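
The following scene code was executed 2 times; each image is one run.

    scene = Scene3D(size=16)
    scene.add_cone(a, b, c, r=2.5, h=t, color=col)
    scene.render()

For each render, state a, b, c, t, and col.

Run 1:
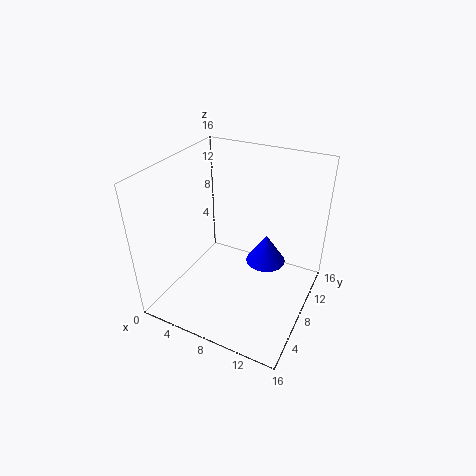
a = 9.5, b = 13, c = 2, t = 3.75, col = 'blue'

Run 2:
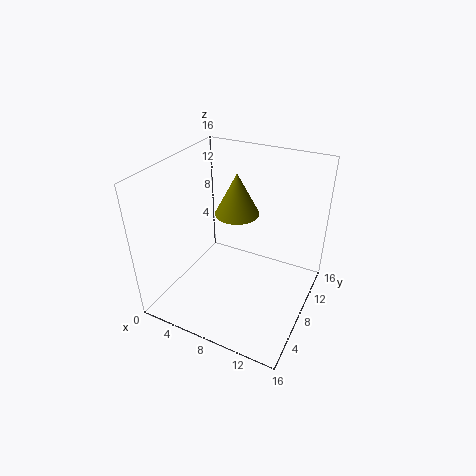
a = 7, b = 9.75, c = 10, t = 4.75, col = 'olive'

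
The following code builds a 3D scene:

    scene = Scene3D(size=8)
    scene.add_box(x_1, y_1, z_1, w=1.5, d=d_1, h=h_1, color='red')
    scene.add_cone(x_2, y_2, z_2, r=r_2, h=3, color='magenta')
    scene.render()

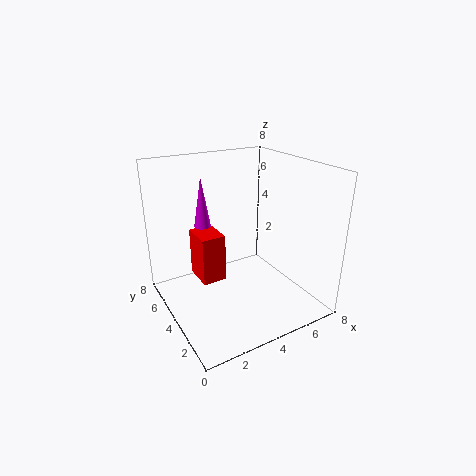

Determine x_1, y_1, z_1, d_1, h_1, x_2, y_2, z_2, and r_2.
x_1 = 2.5; y_1 = 5.5; z_1 = 0.5; d_1 = 2; h_1 = 3; x_2 = 3; y_2 = 6.5; z_2 = 4; r_2 = 0.5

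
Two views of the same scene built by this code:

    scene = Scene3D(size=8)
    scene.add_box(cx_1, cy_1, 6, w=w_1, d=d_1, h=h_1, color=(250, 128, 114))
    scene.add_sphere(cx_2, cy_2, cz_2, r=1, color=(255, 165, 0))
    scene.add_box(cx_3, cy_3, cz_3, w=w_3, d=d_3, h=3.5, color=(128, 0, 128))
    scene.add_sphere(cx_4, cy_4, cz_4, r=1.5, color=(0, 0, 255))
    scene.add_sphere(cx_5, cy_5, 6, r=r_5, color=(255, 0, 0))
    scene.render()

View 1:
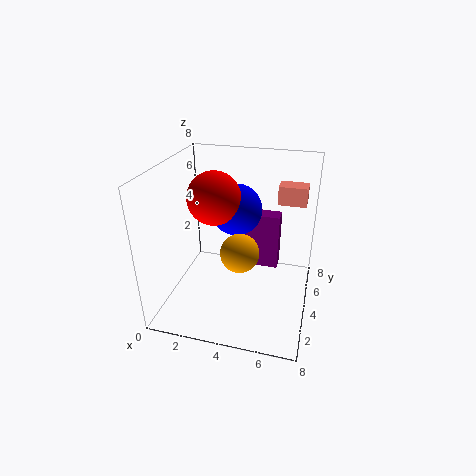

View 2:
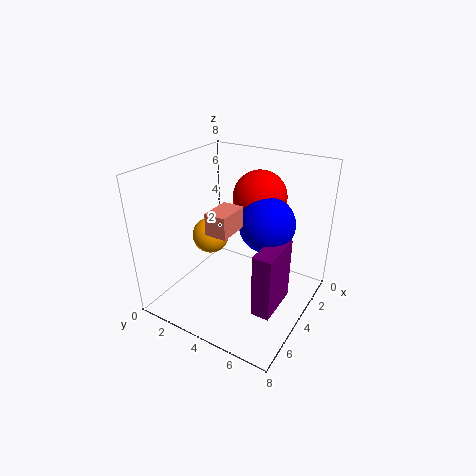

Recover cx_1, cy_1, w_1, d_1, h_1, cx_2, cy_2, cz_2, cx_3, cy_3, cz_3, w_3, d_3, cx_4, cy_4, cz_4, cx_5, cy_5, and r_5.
cx_1 = 6
cy_1 = 4.5
w_1 = 1.5
d_1 = 1
h_1 = 1
cx_2 = 4.5
cy_2 = 2.5
cz_2 = 4
cx_3 = 3.5
cy_3 = 6
cz_3 = 1
w_3 = 2.5
d_3 = 1
cx_4 = 3.5
cy_4 = 5.5
cz_4 = 5
cx_5 = 2.5
cy_5 = 4.5
r_5 = 1.5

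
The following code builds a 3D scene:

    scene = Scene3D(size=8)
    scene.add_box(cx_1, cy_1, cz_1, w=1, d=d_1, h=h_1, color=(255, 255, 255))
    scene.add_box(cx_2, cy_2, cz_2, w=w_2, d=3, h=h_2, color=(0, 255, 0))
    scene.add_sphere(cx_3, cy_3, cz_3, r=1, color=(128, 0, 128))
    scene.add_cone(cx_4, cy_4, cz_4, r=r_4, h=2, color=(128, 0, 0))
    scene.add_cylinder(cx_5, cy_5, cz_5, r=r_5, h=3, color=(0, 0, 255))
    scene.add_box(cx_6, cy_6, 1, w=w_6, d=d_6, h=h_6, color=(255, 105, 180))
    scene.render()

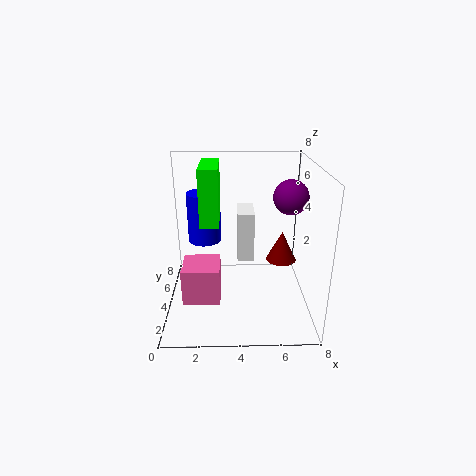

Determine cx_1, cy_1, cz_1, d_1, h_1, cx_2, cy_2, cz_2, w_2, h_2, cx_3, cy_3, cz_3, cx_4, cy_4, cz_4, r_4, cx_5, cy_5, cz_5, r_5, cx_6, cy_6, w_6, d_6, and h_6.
cx_1 = 4, cy_1 = 5, cz_1 = 2, d_1 = 2, h_1 = 3, cx_2 = 2, cy_2 = 3, cz_2 = 5, w_2 = 1, h_2 = 3, cx_3 = 7, cy_3 = 5, cz_3 = 6, cx_4 = 7, cy_4 = 7, cz_4 = 1, r_4 = 1, cx_5 = 2, cy_5 = 6, cz_5 = 3, r_5 = 1, cx_6 = 1, cy_6 = 2, w_6 = 2, d_6 = 2, h_6 = 2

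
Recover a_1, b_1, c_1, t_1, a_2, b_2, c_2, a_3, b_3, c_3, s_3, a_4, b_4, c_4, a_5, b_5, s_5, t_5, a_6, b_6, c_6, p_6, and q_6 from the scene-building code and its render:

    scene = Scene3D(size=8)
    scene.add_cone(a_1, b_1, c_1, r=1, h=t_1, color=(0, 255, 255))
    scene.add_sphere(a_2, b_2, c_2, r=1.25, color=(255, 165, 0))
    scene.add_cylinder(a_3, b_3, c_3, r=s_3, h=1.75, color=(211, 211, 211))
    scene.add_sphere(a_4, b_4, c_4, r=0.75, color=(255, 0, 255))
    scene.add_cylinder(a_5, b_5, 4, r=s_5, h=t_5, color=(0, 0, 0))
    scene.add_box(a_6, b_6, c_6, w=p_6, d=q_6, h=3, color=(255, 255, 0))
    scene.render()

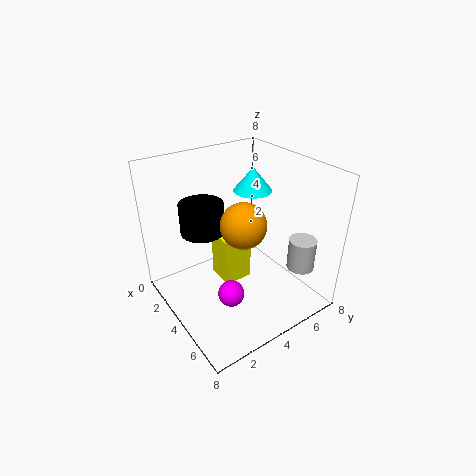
a_1 = 4.25, b_1 = 4.75, c_1 = 6.75, t_1 = 1.25, a_2 = 4.5, b_2 = 4, c_2 = 5, a_3 = 6.5, b_3 = 6.5, c_3 = 2.5, s_3 = 0.75, a_4 = 4.75, b_4 = 3, c_4 = 1, a_5 = 2.25, b_5 = 2.75, s_5 = 1.25, t_5 = 1.75, a_6 = 1.5, b_6 = 3.75, c_6 = 0.25, p_6 = 1.75, q_6 = 1.75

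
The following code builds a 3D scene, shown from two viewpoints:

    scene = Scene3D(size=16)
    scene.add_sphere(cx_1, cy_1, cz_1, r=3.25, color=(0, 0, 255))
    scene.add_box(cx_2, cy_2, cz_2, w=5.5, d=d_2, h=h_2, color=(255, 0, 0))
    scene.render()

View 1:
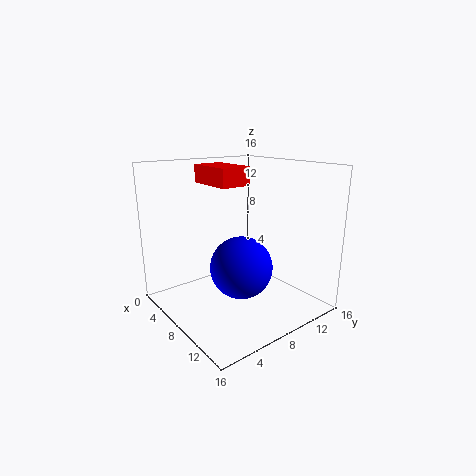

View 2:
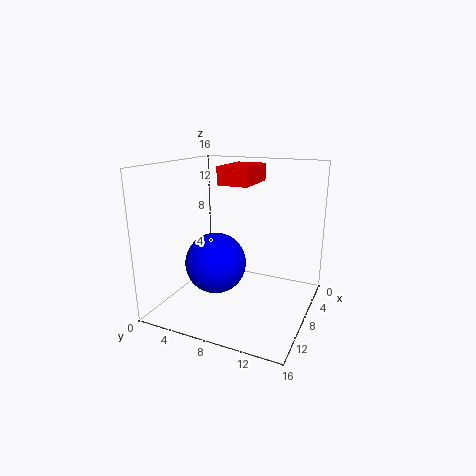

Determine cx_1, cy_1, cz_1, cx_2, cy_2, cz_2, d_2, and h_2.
cx_1 = 10.5, cy_1 = 6.5, cz_1 = 5.75, cx_2 = 3, cy_2 = 5.75, cz_2 = 13.75, d_2 = 3.5, h_2 = 2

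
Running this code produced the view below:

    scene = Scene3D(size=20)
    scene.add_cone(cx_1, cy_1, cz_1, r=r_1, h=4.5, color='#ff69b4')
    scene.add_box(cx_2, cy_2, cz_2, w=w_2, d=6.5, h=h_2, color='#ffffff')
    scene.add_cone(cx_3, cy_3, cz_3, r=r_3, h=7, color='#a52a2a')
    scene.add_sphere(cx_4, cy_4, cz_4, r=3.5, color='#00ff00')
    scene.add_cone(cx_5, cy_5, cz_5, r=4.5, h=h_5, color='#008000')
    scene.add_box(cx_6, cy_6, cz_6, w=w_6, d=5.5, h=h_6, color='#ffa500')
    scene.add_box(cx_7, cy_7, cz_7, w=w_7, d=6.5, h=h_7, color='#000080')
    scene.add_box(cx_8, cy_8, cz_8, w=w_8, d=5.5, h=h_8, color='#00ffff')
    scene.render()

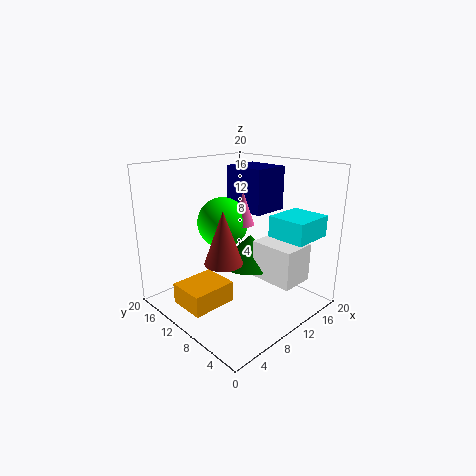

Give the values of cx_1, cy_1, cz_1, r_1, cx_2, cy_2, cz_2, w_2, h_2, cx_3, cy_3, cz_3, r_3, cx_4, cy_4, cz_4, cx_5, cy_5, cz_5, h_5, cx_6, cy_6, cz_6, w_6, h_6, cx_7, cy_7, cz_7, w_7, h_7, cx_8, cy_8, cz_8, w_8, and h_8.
cx_1 = 10.5, cy_1 = 9.5, cz_1 = 12, r_1 = 1.5, cx_2 = 12.5, cy_2 = 3, cz_2 = 3.5, w_2 = 5, h_2 = 5.5, cx_3 = 6, cy_3 = 8.5, cz_3 = 8, r_3 = 2.5, cx_4 = 9, cy_4 = 12, cz_4 = 12, cx_5 = 14, cy_5 = 11.5, cz_5 = 4.5, h_5 = 4.5, cx_6 = 2.5, cy_6 = 10, cz_6 = 0.5, w_6 = 6.5, h_6 = 3, cx_7 = 13.5, cy_7 = 9.5, cz_7 = 12.5, w_7 = 5.5, h_7 = 6.5, cx_8 = 13.5, cy_8 = 2, cz_8 = 10, w_8 = 6, h_8 = 3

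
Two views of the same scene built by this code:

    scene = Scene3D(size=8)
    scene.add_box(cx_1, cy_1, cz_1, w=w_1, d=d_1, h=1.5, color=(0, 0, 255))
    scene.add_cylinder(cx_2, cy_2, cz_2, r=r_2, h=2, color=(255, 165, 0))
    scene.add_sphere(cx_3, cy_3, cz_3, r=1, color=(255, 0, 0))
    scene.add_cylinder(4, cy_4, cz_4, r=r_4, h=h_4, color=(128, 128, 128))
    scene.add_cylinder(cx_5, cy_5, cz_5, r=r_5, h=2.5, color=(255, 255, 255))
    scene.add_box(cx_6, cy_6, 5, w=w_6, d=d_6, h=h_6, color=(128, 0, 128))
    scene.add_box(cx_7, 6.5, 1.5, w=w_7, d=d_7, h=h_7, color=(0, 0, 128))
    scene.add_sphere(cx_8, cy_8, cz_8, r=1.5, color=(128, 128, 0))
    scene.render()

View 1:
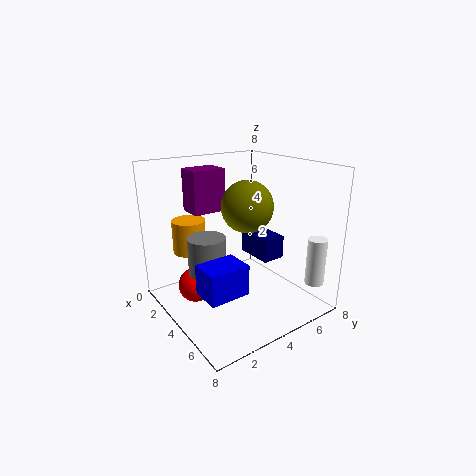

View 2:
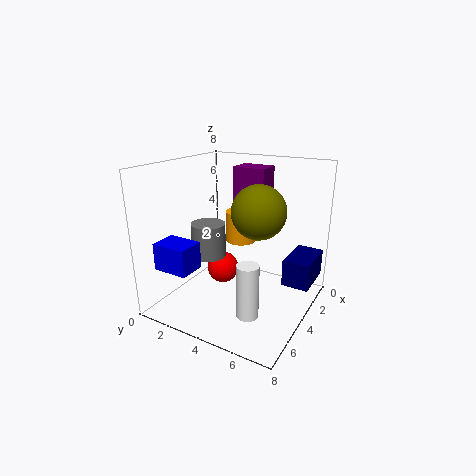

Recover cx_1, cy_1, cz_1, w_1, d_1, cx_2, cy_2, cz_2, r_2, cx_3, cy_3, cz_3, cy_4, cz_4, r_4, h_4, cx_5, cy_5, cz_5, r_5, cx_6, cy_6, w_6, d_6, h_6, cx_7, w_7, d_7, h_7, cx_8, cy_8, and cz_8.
cx_1 = 5.5, cy_1 = 0.5, cz_1 = 2.5, w_1 = 1.5, d_1 = 2, cx_2 = 1, cy_2 = 2.5, cz_2 = 2.5, r_2 = 1, cx_3 = 2.5, cy_3 = 2, cz_3 = 1, cy_4 = 2, cz_4 = 2.5, r_4 = 1, h_4 = 2, cx_5 = 7.5, cy_5 = 6.5, cz_5 = 2, r_5 = 0.5, cx_6 = 0.5, cy_6 = 2.5, w_6 = 1.5, d_6 = 2, h_6 = 2.5, cx_7 = 1, w_7 = 2.5, d_7 = 1.5, h_7 = 1.5, cx_8 = 3.5, cy_8 = 5, cz_8 = 5.5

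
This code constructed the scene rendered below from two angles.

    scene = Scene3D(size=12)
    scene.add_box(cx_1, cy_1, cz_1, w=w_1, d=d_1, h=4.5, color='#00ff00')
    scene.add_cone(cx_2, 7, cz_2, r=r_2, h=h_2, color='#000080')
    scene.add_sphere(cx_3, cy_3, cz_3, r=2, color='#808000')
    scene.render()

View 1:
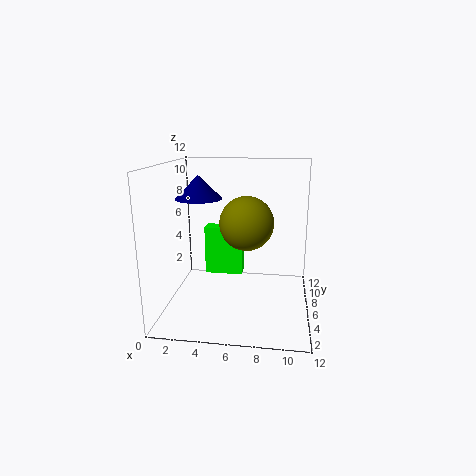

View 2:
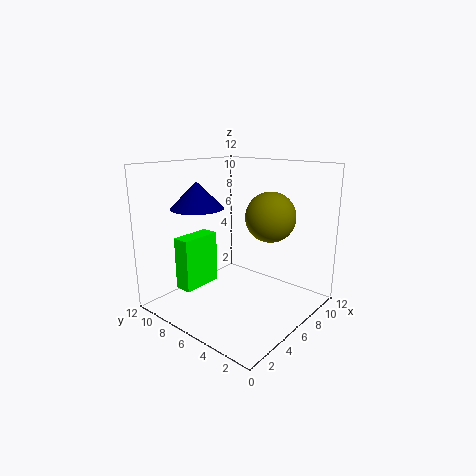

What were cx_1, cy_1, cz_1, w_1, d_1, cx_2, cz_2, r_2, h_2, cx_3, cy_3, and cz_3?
cx_1 = 2.5, cy_1 = 8.5, cz_1 = 1.5, w_1 = 3.5, d_1 = 1.5, cx_2 = 2.5, cz_2 = 9, r_2 = 2, h_2 = 2, cx_3 = 7, cy_3 = 3.5, cz_3 = 8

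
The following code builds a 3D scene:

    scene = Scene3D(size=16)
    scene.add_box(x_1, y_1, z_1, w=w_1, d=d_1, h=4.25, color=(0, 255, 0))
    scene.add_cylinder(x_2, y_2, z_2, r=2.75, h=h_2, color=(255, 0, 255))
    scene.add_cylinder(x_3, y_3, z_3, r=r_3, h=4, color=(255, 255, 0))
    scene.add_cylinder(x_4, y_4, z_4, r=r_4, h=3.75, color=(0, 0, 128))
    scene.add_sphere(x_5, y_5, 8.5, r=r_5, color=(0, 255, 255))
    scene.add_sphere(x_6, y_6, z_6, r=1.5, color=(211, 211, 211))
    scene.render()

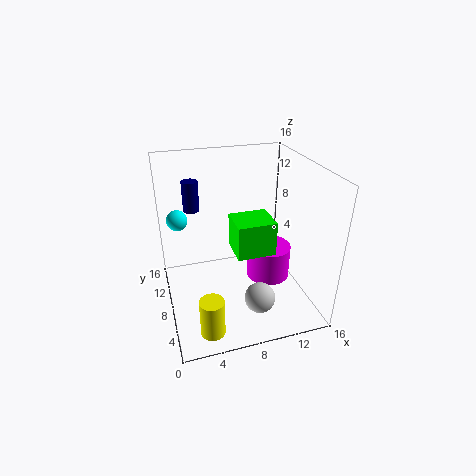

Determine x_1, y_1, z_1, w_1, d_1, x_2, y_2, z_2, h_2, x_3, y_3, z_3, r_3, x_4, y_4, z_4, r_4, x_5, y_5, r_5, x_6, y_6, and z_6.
x_1 = 8.25
y_1 = 8.5
z_1 = 4.5
w_1 = 4.75
d_1 = 4.25
x_2 = 13
y_2 = 10.75
z_2 = 0.25
h_2 = 4.25
x_3 = 3.5
y_3 = 2
z_3 = 1
r_3 = 1.25
x_4 = 4
y_4 = 14.5
z_4 = 9
r_4 = 1
x_5 = 2
y_5 = 13.25
r_5 = 1.25
x_6 = 8.25
y_6 = 1.5
z_6 = 4.75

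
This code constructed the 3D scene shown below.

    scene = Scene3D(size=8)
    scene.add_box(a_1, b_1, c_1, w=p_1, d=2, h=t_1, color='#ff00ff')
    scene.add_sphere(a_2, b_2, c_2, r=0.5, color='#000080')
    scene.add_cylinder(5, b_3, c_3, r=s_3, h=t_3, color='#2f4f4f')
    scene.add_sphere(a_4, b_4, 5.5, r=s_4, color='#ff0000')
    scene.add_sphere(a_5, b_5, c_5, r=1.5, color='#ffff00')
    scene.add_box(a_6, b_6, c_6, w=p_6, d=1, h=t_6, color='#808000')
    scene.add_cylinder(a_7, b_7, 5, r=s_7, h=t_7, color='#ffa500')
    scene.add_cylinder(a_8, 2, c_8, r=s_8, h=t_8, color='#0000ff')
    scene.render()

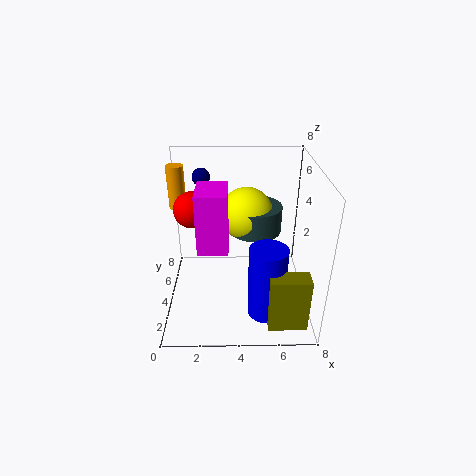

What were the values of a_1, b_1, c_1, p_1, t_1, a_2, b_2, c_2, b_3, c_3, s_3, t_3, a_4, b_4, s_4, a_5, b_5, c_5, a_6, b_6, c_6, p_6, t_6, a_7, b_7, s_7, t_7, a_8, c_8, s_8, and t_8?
a_1 = 2; b_1 = 1.5; c_1 = 4.5; p_1 = 1.5; t_1 = 3; a_2 = 2; b_2 = 5.5; c_2 = 7; b_3 = 5; c_3 = 4; s_3 = 1.5; t_3 = 1.5; a_4 = 1.5; b_4 = 4.5; s_4 = 1; a_5 = 4.5; b_5 = 5; c_5 = 5; a_6 = 5.5; b_6 = 0.5; c_6 = 0.5; p_6 = 2; t_6 = 3; a_7 = 0.5; b_7 = 6; s_7 = 0.5; t_7 = 2.5; a_8 = 5.5; c_8 = 0.5; s_8 = 1; t_8 = 4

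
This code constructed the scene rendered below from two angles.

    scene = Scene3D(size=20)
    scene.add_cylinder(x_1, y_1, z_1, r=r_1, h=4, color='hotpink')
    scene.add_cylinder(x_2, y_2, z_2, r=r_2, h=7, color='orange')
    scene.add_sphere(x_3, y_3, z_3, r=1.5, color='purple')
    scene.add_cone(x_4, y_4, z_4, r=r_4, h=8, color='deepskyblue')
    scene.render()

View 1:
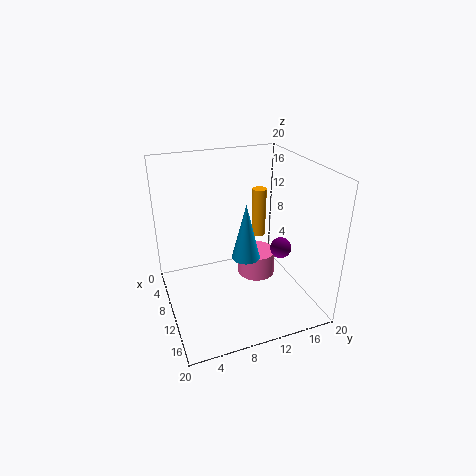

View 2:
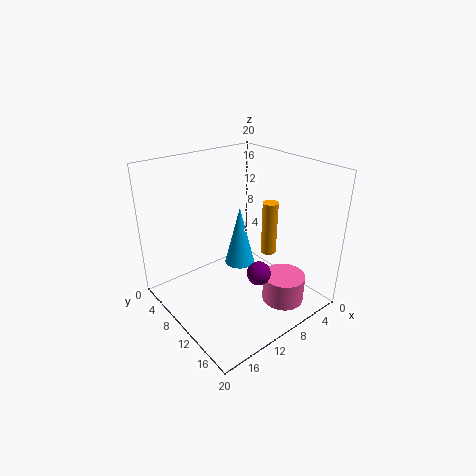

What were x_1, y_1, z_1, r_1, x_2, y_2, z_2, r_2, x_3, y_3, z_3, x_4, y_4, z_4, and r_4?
x_1 = 5.5, y_1 = 15, z_1 = 0.5, r_1 = 3, x_2 = 8, y_2 = 14, z_2 = 9, r_2 = 1, x_3 = 11.5, y_3 = 16, z_3 = 8, x_4 = 10.5, y_4 = 11, z_4 = 7, r_4 = 2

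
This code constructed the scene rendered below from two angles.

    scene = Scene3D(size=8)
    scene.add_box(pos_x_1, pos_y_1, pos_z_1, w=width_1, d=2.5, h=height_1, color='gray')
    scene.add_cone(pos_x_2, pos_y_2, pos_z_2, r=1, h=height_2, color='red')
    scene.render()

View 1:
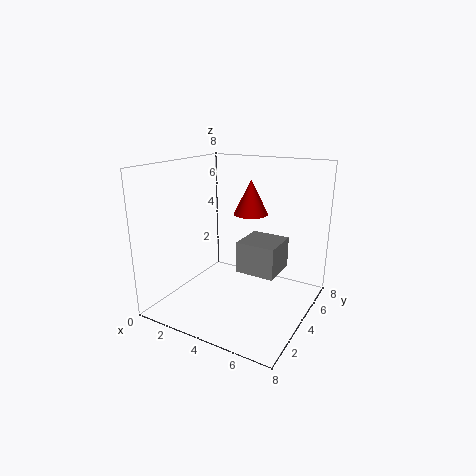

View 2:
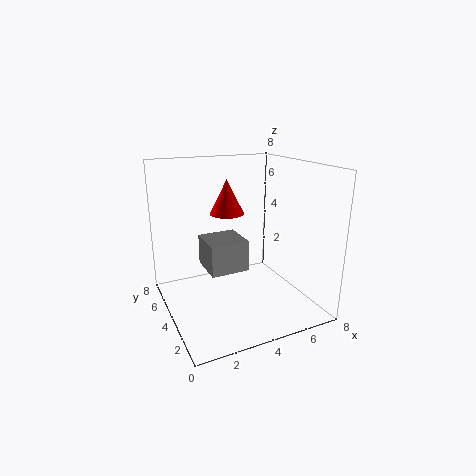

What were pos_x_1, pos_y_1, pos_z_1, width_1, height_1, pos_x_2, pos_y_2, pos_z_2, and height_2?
pos_x_1 = 3; pos_y_1 = 5.5; pos_z_1 = 1; width_1 = 2.5; height_1 = 2; pos_x_2 = 4; pos_y_2 = 5.5; pos_z_2 = 5; height_2 = 2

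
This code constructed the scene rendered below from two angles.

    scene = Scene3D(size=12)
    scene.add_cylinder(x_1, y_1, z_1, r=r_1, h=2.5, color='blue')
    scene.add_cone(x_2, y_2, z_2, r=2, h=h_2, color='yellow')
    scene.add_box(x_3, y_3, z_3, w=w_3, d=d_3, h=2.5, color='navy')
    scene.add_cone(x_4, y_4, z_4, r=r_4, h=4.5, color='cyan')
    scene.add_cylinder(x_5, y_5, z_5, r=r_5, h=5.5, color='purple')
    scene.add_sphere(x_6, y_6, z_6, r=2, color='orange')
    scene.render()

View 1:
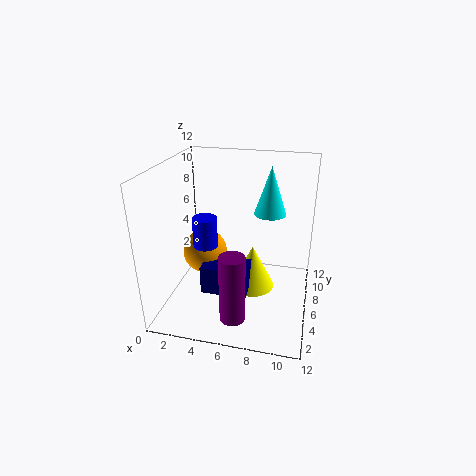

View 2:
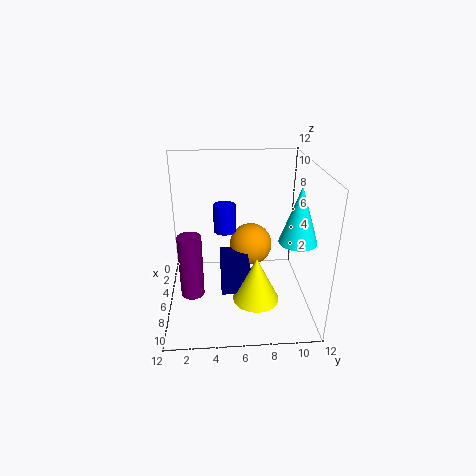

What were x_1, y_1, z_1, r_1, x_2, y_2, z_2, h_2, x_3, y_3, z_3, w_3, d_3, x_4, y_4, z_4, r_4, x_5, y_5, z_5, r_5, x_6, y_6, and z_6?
x_1 = 3.5; y_1 = 5; z_1 = 5.5; r_1 = 1; x_2 = 7; y_2 = 7.5; z_2 = 0.5; h_2 = 4; x_3 = 3; y_3 = 4.5; z_3 = 1; w_3 = 4; d_3 = 2.5; x_4 = 8; y_4 = 10.5; z_4 = 6.5; r_4 = 1.5; x_5 = 6.5; y_5 = 2; z_5 = 1; r_5 = 1; x_6 = 2.5; y_6 = 7.5; z_6 = 3.5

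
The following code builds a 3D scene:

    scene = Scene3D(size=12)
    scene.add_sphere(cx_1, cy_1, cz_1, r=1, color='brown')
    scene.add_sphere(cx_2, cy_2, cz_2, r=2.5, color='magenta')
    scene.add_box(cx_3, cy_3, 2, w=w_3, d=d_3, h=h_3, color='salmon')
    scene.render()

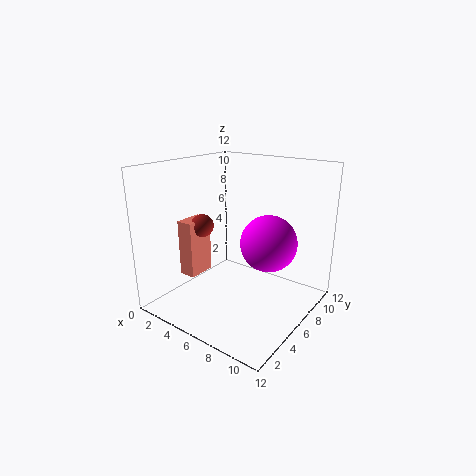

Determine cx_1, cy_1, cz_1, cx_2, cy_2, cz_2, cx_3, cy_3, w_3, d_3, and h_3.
cx_1 = 2.5
cy_1 = 5.5
cz_1 = 6.5
cx_2 = 7.5
cy_2 = 8.5
cz_2 = 5
cx_3 = 1
cy_3 = 4
w_3 = 1.5
d_3 = 2.5
h_3 = 5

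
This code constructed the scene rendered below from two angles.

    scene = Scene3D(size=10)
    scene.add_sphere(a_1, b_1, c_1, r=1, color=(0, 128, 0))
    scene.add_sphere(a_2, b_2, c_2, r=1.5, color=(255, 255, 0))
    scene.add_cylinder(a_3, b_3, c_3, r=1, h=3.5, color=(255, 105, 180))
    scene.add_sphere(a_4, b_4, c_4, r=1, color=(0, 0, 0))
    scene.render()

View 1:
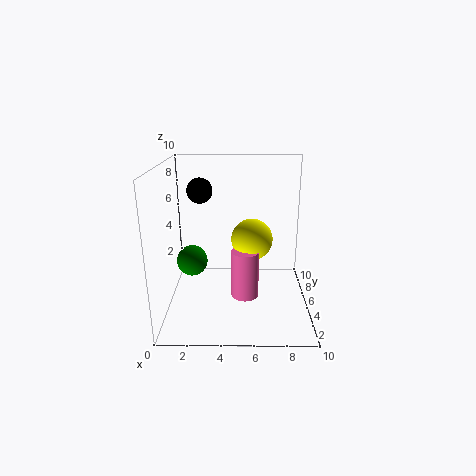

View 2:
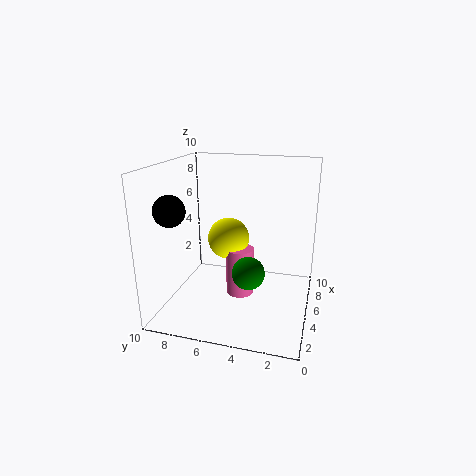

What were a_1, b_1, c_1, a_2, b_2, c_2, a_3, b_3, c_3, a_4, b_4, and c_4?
a_1 = 2; b_1 = 3.5; c_1 = 4; a_2 = 6; b_2 = 6; c_2 = 4.5; a_3 = 5.5; b_3 = 5; c_3 = 0.5; a_4 = 2; b_4 = 8.5; c_4 = 7.5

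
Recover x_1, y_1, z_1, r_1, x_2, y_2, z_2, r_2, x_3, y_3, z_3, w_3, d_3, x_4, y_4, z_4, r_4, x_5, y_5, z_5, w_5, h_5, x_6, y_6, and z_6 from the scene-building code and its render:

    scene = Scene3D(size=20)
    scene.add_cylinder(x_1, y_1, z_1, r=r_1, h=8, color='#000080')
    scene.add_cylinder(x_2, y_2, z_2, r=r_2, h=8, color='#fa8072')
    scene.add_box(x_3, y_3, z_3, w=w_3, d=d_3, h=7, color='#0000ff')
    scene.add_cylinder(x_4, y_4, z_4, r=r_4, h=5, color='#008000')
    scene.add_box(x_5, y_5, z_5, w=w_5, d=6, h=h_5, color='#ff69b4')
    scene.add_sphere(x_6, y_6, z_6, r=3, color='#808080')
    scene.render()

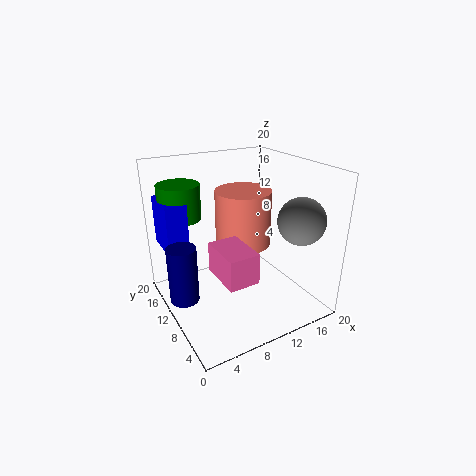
x_1 = 2; y_1 = 11; z_1 = 2; r_1 = 2; x_2 = 12; y_2 = 12; z_2 = 8; r_2 = 4; x_3 = 1; y_3 = 13; z_3 = 8; w_3 = 3; d_3 = 6; x_4 = 4; y_4 = 16; z_4 = 12; r_4 = 3; x_5 = 5; y_5 = 3; z_5 = 7; w_5 = 4; h_5 = 4; x_6 = 15; y_6 = 3; z_6 = 14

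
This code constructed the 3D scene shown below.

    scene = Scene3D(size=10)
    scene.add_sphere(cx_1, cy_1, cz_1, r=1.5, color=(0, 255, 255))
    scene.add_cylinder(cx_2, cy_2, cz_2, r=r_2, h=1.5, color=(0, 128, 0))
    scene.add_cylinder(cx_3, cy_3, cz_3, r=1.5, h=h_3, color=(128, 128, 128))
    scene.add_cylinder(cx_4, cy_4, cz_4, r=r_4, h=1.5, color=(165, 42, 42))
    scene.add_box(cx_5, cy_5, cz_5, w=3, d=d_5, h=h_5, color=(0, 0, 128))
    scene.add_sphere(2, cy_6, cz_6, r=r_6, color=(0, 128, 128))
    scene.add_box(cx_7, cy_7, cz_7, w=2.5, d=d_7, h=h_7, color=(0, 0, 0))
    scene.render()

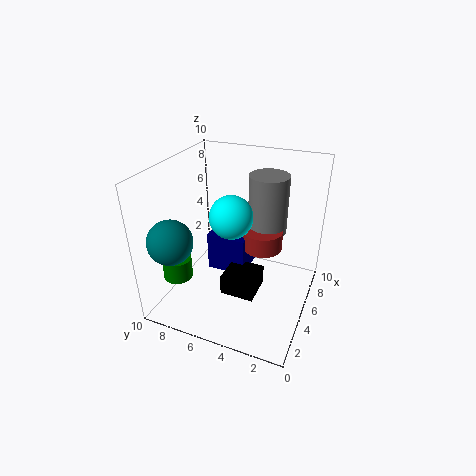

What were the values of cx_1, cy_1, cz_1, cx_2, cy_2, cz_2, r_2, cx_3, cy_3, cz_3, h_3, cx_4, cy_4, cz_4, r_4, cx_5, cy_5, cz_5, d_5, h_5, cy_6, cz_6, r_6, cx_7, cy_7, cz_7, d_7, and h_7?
cx_1 = 5, cy_1 = 5.5, cz_1 = 6.5, cx_2 = 2.5, cy_2 = 8.5, cz_2 = 2.5, r_2 = 1, cx_3 = 8.5, cy_3 = 4, cz_3 = 4, h_3 = 4.5, cx_4 = 7.5, cy_4 = 4, cz_4 = 3, r_4 = 1.5, cx_5 = 6, cy_5 = 5, cz_5 = 1, d_5 = 3, h_5 = 3, cy_6 = 8.5, cz_6 = 5.5, r_6 = 1.5, cx_7 = 4, cy_7 = 3.5, cz_7 = 0.5, d_7 = 2.5, h_7 = 1.5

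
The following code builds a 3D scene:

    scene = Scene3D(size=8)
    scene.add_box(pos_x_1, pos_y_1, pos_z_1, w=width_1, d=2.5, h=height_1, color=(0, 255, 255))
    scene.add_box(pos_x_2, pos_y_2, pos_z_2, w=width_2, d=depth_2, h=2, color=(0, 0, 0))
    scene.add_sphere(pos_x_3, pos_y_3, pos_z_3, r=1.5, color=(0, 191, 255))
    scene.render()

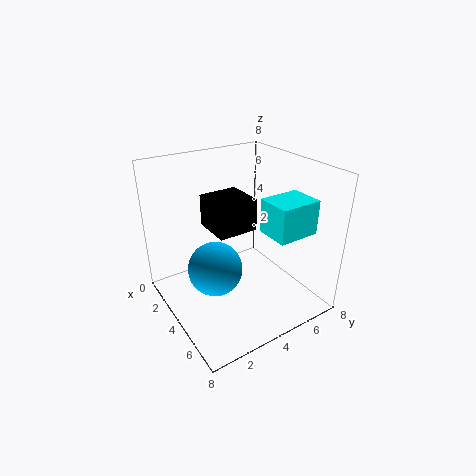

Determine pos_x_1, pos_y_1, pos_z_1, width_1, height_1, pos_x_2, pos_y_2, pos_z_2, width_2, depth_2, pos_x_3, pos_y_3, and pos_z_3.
pos_x_1 = 4; pos_y_1 = 5.5; pos_z_1 = 4; width_1 = 2; height_1 = 2; pos_x_2 = 0.5; pos_y_2 = 3.5; pos_z_2 = 3.5; width_2 = 2.5; depth_2 = 2.5; pos_x_3 = 4; pos_y_3 = 2.5; pos_z_3 = 2.5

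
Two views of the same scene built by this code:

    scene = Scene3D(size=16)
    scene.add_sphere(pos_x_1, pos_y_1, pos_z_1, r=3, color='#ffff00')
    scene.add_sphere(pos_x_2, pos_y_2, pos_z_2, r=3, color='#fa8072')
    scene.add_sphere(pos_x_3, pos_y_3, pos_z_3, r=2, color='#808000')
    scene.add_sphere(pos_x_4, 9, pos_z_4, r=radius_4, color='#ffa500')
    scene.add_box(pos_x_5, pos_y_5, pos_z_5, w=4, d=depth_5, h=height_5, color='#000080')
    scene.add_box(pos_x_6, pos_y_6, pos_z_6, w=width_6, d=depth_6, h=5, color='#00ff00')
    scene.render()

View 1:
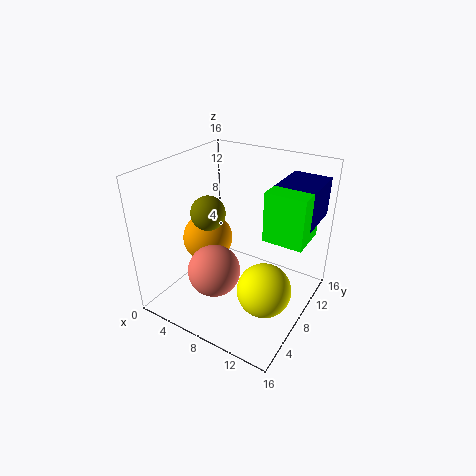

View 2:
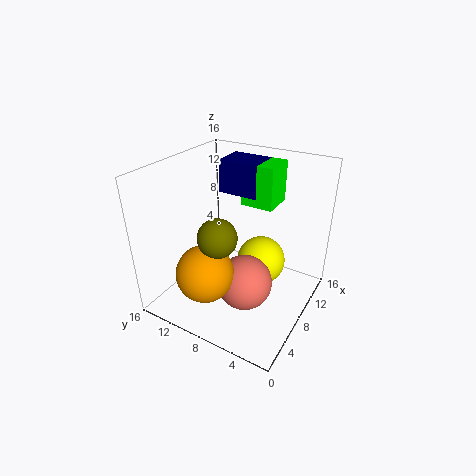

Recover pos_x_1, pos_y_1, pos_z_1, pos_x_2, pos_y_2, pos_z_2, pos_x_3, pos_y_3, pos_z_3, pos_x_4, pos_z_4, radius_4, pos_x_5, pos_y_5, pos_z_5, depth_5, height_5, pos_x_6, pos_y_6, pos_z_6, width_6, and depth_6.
pos_x_1 = 12, pos_y_1 = 7, pos_z_1 = 3, pos_x_2 = 6, pos_y_2 = 6, pos_z_2 = 4, pos_x_3 = 4, pos_y_3 = 8, pos_z_3 = 10, pos_x_4 = 3, pos_z_4 = 6, radius_4 = 3, pos_x_5 = 12, pos_y_5 = 8, pos_z_5 = 11, depth_5 = 5, height_5 = 4, pos_x_6 = 12, pos_y_6 = 6, pos_z_6 = 10, width_6 = 4, depth_6 = 4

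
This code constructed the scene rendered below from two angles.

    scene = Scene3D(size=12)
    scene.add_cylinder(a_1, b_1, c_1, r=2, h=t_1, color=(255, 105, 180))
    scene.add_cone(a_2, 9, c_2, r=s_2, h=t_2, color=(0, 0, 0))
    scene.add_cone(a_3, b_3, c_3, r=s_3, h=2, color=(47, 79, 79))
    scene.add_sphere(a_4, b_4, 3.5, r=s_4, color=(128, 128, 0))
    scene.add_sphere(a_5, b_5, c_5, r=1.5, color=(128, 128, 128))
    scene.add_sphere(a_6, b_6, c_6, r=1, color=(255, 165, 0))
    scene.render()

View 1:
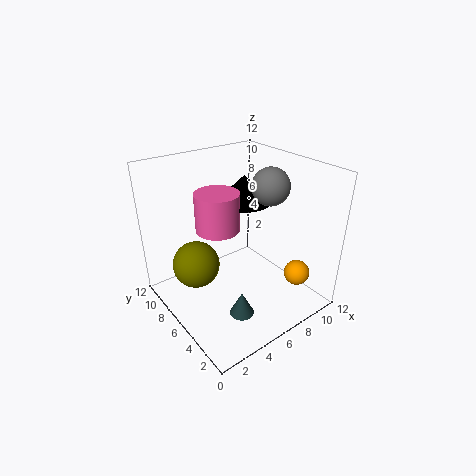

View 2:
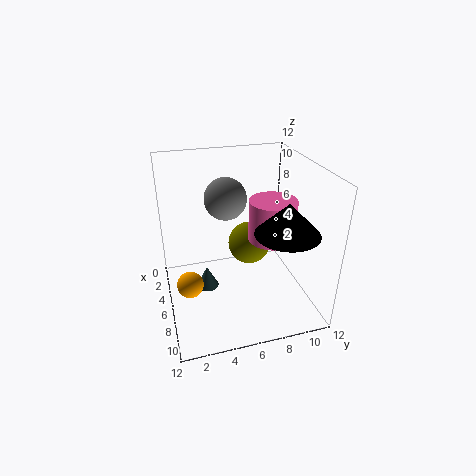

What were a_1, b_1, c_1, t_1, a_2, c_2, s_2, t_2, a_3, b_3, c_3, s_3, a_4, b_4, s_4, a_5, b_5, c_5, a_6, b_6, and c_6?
a_1 = 6
b_1 = 9
c_1 = 5.5
t_1 = 3.5
a_2 = 9
c_2 = 7.5
s_2 = 2.5
t_2 = 2.5
a_3 = 4.5
b_3 = 3.5
c_3 = 0.5
s_3 = 1
a_4 = 3
b_4 = 8
s_4 = 2
a_5 = 8
b_5 = 4.5
c_5 = 10.5
a_6 = 8.5
b_6 = 1.5
c_6 = 4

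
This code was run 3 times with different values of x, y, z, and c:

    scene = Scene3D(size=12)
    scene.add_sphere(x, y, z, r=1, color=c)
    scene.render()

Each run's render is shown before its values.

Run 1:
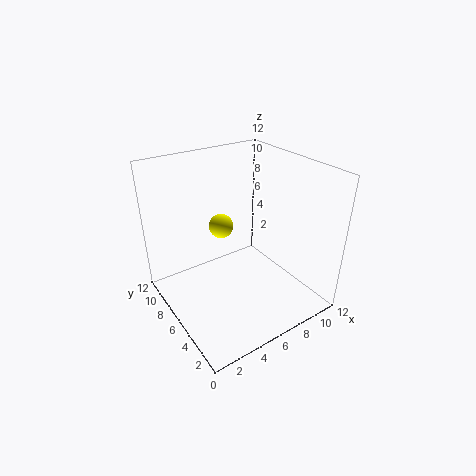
x = 5, y = 7, z = 7, c = 'yellow'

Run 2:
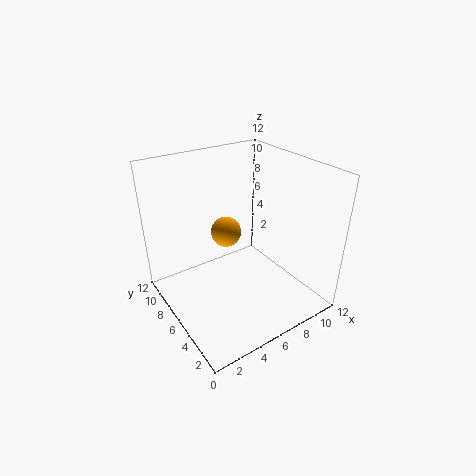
x = 3, y = 3, z = 9, c = 'orange'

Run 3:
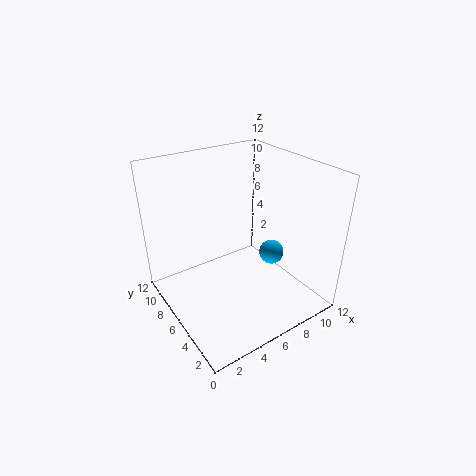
x = 8, y = 4, z = 5, c = 'deepskyblue'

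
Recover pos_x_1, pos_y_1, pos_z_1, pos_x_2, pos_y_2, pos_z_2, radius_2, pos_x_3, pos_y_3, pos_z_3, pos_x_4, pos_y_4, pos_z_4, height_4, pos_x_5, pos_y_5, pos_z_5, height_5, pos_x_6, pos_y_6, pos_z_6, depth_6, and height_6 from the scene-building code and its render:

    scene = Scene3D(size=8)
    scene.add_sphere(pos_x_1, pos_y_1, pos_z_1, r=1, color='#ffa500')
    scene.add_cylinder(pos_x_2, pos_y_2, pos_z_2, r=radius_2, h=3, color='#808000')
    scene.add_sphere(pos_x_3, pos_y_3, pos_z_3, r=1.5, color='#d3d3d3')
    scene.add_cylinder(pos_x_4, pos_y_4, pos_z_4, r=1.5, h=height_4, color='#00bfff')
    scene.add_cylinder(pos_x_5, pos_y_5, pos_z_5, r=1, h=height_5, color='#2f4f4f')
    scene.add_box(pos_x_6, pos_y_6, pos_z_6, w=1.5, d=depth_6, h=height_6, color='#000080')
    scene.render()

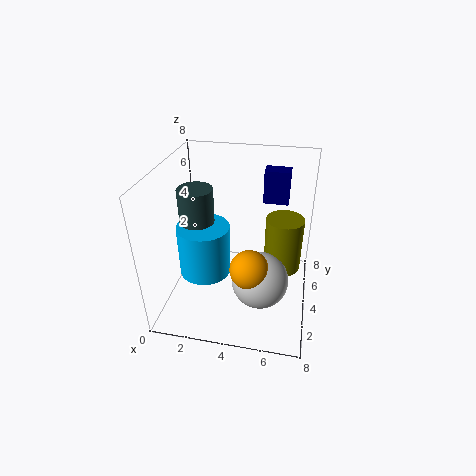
pos_x_1 = 5, pos_y_1 = 2, pos_z_1 = 3.5, pos_x_2 = 6.5, pos_y_2 = 4, pos_z_2 = 2.5, radius_2 = 1, pos_x_3 = 5.5, pos_y_3 = 2.5, pos_z_3 = 2.5, pos_x_4 = 2, pos_y_4 = 4, pos_z_4 = 1.5, height_4 = 3, pos_x_5 = 1.5, pos_y_5 = 4.5, pos_z_5 = 4, height_5 = 2.5, pos_x_6 = 5, pos_y_6 = 6.5, pos_z_6 = 5, depth_6 = 1, height_6 = 2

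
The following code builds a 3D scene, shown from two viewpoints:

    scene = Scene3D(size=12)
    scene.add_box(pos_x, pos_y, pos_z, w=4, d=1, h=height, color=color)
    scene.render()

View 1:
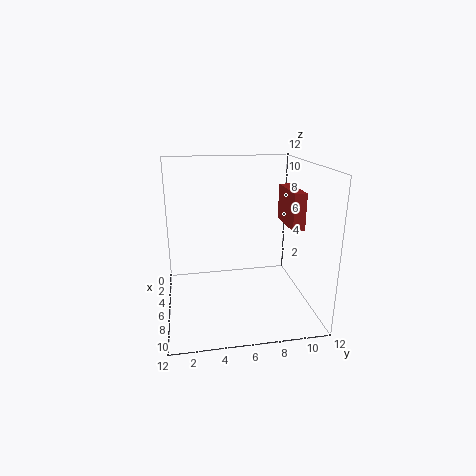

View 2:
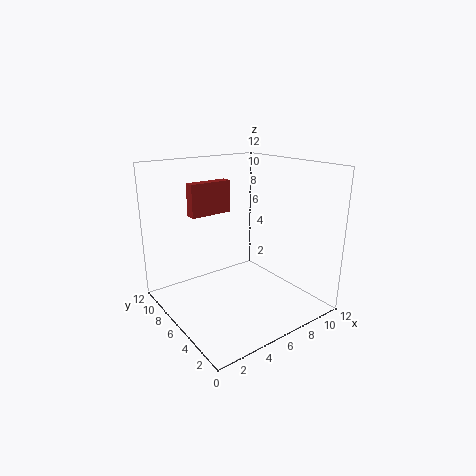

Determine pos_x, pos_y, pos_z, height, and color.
pos_x = 4
pos_y = 10
pos_z = 7
height = 3
color = 'brown'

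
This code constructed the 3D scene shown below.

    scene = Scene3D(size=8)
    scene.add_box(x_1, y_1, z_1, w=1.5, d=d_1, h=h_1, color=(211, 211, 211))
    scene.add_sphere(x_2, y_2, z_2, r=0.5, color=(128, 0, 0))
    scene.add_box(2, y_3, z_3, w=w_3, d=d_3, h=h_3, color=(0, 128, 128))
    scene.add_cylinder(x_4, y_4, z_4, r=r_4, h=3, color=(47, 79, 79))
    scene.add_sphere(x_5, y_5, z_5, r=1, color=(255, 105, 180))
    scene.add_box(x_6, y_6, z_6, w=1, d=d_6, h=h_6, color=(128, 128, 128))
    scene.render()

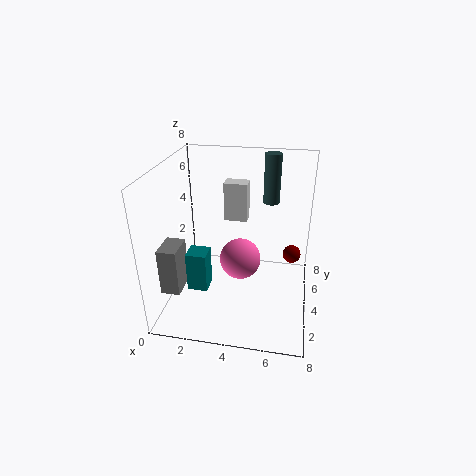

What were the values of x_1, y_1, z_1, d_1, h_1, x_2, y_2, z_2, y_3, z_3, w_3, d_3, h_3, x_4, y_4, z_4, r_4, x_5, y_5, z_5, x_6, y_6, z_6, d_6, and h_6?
x_1 = 2.5; y_1 = 7; z_1 = 3.5; d_1 = 1; h_1 = 2.5; x_2 = 7; y_2 = 4.5; z_2 = 3; y_3 = 1; z_3 = 2.5; w_3 = 1; d_3 = 1; h_3 = 2; x_4 = 5.5; y_4 = 7; z_4 = 5; r_4 = 0.5; x_5 = 4.5; y_5 = 2; z_5 = 4; x_6 = 0.5; y_6 = 1; z_6 = 2; d_6 = 1.5; h_6 = 2.5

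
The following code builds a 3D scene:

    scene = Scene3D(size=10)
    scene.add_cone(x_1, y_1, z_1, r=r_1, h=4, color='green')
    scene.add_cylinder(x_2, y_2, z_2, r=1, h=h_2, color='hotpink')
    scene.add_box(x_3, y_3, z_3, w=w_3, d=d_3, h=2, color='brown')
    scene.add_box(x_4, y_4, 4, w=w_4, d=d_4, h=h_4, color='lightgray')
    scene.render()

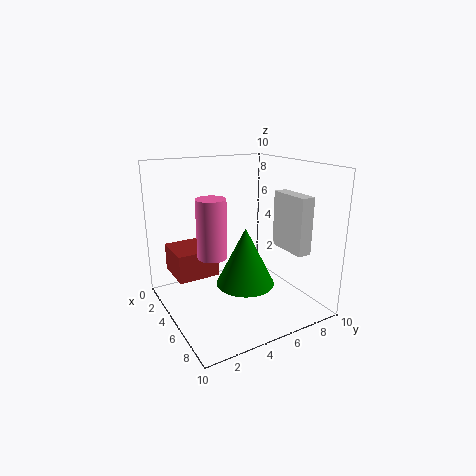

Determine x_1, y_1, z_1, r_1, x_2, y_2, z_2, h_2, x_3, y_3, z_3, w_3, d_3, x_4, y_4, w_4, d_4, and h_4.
x_1 = 6; y_1 = 5; z_1 = 2; r_1 = 2; x_2 = 5; y_2 = 3; z_2 = 4; h_2 = 4; x_3 = 1; y_3 = 1; z_3 = 2; w_3 = 3; d_3 = 3; x_4 = 5; y_4 = 8; w_4 = 3; d_4 = 1; h_4 = 4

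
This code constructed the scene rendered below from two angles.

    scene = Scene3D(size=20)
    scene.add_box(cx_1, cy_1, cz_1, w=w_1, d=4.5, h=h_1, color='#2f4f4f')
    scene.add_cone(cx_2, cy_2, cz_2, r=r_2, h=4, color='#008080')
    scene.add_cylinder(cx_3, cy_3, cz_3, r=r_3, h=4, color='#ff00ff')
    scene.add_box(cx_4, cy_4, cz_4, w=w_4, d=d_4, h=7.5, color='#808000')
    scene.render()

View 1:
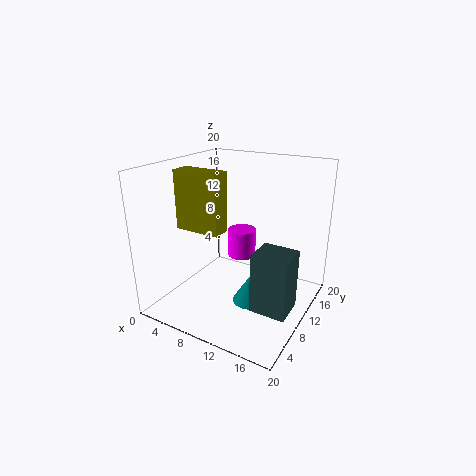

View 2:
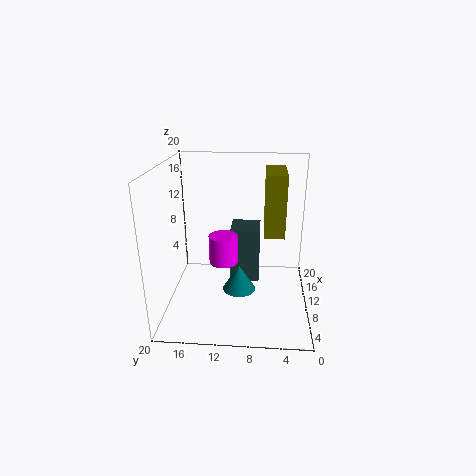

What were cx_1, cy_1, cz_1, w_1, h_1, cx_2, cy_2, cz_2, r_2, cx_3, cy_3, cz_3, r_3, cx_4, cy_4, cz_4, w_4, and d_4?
cx_1 = 13.5
cy_1 = 7
cz_1 = 1
w_1 = 5
h_1 = 8.5
cx_2 = 12
cy_2 = 10
cz_2 = 0.5
r_2 = 2.5
cx_3 = 9.5
cy_3 = 12
cz_3 = 6.5
r_3 = 2
cx_4 = 4.5
cy_4 = 4
cz_4 = 12.5
w_4 = 6
d_4 = 2.5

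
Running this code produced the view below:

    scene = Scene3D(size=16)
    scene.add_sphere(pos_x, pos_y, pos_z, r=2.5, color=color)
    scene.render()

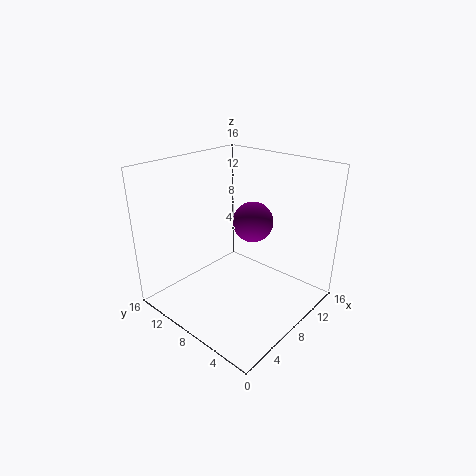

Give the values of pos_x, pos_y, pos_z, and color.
pos_x = 12.5; pos_y = 9.5; pos_z = 8; color = 'purple'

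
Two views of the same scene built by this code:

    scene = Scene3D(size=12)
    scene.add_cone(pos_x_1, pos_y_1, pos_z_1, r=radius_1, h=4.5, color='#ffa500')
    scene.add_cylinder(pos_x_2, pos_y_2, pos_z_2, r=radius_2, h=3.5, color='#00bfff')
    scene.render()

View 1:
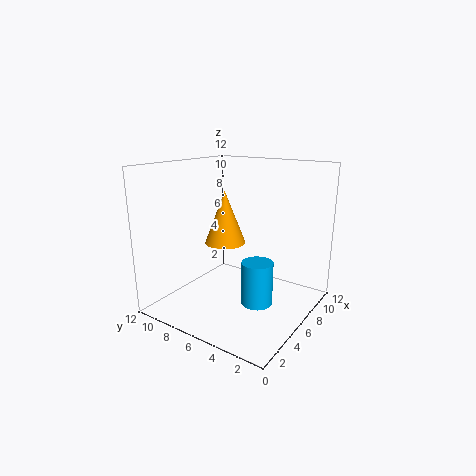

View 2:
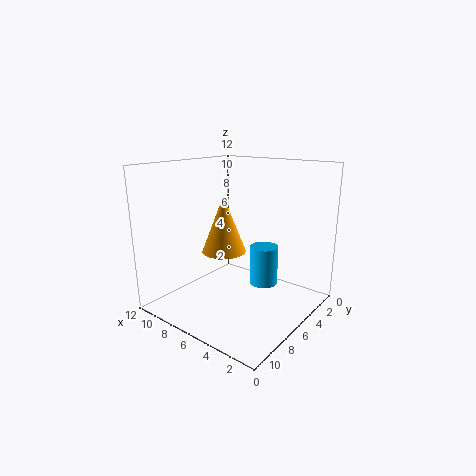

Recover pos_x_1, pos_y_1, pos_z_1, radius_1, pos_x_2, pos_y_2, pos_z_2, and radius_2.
pos_x_1 = 6.25
pos_y_1 = 7.5
pos_z_1 = 5.25
radius_1 = 1.75
pos_x_2 = 5
pos_y_2 = 3.5
pos_z_2 = 1.25
radius_2 = 1.25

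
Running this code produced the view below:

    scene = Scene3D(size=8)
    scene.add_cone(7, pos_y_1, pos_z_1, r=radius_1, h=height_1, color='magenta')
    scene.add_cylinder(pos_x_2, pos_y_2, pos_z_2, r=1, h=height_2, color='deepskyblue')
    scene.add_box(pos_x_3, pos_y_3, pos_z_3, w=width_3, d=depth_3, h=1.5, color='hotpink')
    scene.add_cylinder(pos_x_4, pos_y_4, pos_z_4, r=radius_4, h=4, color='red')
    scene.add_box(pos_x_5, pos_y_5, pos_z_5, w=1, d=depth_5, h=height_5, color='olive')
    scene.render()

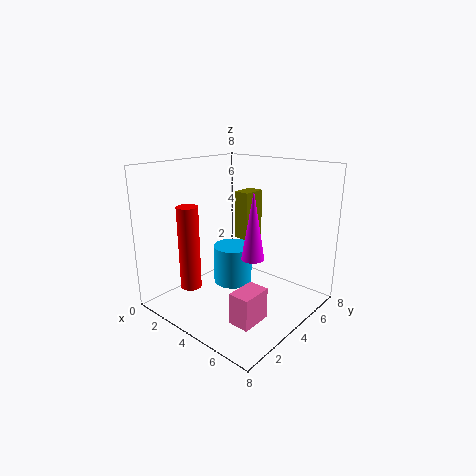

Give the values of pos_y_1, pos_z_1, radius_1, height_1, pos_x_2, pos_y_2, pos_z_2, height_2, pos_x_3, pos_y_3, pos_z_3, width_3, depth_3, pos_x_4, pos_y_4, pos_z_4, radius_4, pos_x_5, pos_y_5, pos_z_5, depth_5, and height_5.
pos_y_1 = 1.5, pos_z_1 = 4.5, radius_1 = 0.5, height_1 = 3, pos_x_2 = 4.5, pos_y_2 = 3, pos_z_2 = 2, height_2 = 2, pos_x_3 = 6.5, pos_y_3 = 0.5, pos_z_3 = 1.5, width_3 = 1, depth_3 = 1.5, pos_x_4 = 4, pos_y_4 = 0.5, pos_z_4 = 2.5, radius_4 = 0.5, pos_x_5 = 2, pos_y_5 = 6, pos_z_5 = 3, depth_5 = 1.5, height_5 = 3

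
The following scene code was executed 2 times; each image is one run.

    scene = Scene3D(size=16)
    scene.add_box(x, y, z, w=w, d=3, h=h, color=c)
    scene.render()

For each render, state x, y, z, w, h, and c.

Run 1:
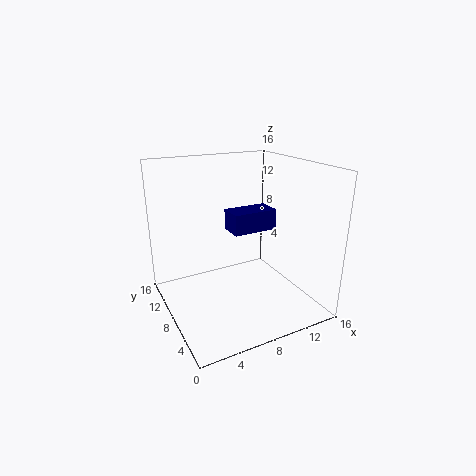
x = 8.5
y = 9.5
z = 7.5
w = 5.5
h = 2.5
c = 'navy'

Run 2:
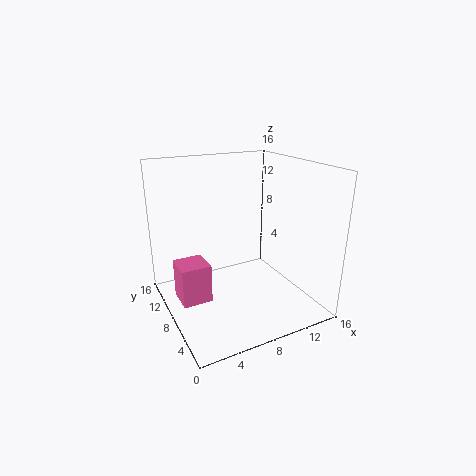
x = 0.5
y = 5
z = 3
w = 3
h = 4
c = 'hotpink'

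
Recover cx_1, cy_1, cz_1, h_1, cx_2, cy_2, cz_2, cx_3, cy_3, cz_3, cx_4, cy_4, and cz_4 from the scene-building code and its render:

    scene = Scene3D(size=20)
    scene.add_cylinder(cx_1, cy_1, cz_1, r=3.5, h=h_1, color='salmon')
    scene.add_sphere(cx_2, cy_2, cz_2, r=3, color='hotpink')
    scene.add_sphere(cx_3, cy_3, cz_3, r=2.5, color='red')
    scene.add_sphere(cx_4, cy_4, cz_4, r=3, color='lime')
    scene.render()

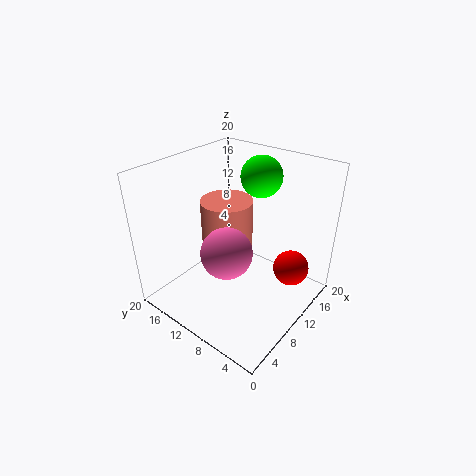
cx_1 = 9.5, cy_1 = 11.5, cz_1 = 7.5, h_1 = 8, cx_2 = 3.5, cy_2 = 6.5, cz_2 = 12.5, cx_3 = 14, cy_3 = 3.5, cz_3 = 5.5, cx_4 = 16, cy_4 = 10.5, cz_4 = 17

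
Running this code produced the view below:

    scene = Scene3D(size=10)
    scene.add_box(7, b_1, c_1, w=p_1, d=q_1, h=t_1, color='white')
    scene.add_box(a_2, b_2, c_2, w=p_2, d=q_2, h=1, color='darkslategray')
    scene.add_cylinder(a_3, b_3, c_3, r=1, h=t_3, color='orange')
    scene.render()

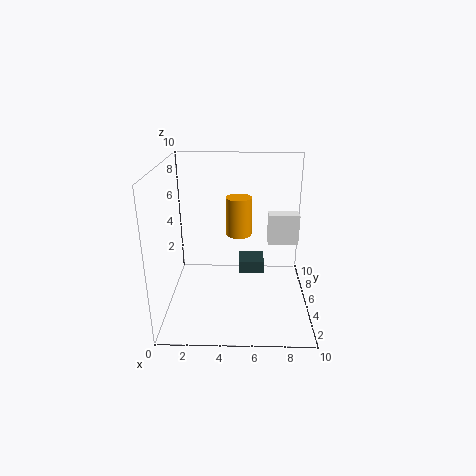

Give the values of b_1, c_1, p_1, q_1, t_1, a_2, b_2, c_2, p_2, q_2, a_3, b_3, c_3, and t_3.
b_1 = 4; c_1 = 5; p_1 = 2; q_1 = 1; t_1 = 2; a_2 = 5; b_2 = 7; c_2 = 1; p_2 = 2; q_2 = 2; a_3 = 5; b_3 = 8; c_3 = 4; t_3 = 3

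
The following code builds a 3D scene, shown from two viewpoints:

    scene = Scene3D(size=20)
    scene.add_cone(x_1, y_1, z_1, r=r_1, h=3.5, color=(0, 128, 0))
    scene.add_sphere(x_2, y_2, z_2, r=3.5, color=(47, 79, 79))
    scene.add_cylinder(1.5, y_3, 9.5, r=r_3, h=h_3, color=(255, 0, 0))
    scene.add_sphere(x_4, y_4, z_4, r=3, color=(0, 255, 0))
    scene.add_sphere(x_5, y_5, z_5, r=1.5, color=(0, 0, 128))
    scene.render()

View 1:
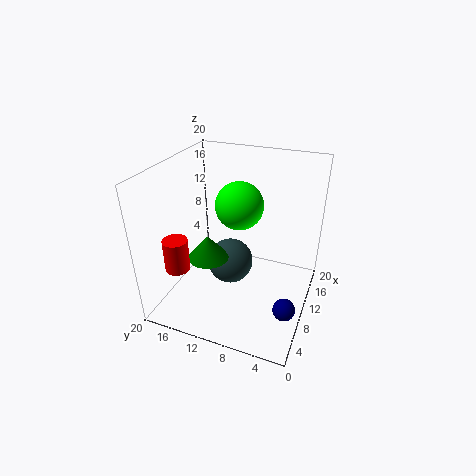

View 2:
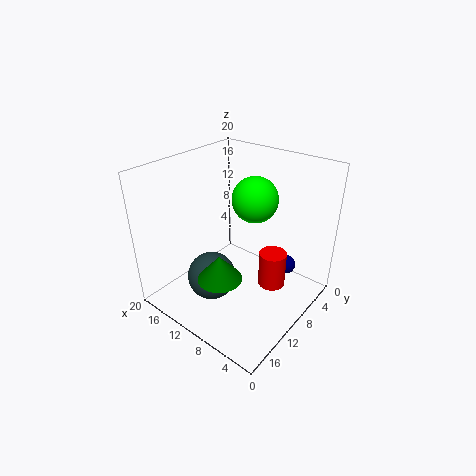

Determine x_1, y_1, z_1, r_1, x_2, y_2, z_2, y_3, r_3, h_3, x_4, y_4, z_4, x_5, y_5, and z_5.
x_1 = 9.5, y_1 = 14.5, z_1 = 6, r_1 = 3, x_2 = 13, y_2 = 12.5, z_2 = 3.5, y_3 = 14.5, r_3 = 1.5, h_3 = 4, x_4 = 8, y_4 = 9, z_4 = 16, x_5 = 6.5, y_5 = 2, z_5 = 2.5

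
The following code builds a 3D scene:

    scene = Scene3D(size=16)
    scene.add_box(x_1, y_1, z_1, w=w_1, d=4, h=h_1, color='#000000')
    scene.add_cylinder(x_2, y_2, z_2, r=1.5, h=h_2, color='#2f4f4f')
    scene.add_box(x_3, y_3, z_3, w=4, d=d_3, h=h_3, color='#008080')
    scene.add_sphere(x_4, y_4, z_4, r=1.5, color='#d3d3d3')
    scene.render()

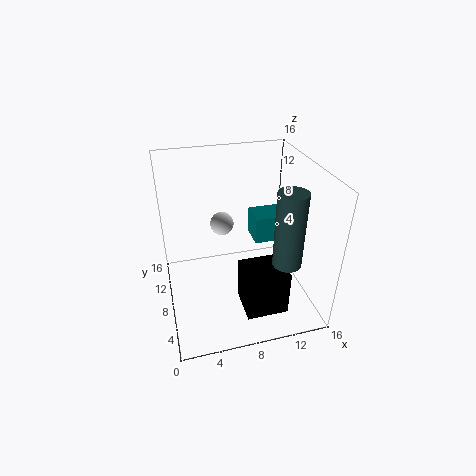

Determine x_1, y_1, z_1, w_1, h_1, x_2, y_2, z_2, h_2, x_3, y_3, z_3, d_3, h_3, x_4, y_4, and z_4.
x_1 = 7.5; y_1 = 2; z_1 = 1.5; w_1 = 4.5; h_1 = 5; x_2 = 12; y_2 = 3.5; z_2 = 7; h_2 = 8; x_3 = 11.5; y_3 = 12; z_3 = 4; d_3 = 3.5; h_3 = 3.5; x_4 = 7.5; y_4 = 14; z_4 = 6.5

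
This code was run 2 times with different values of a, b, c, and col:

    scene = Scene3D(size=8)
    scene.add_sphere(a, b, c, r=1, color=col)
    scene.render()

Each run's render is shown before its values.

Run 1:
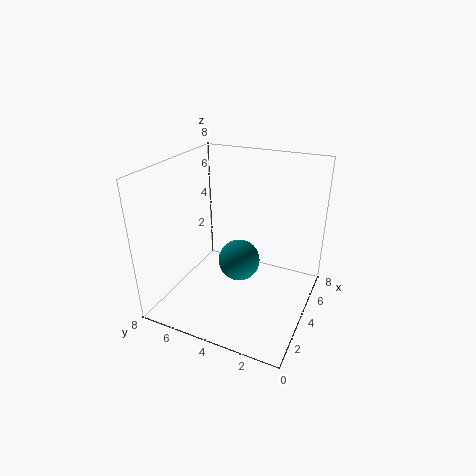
a = 2; b = 3; c = 4; col = 'teal'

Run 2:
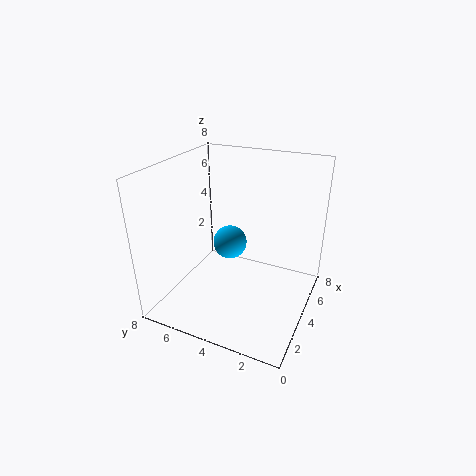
a = 5; b = 5; c = 3; col = 'deepskyblue'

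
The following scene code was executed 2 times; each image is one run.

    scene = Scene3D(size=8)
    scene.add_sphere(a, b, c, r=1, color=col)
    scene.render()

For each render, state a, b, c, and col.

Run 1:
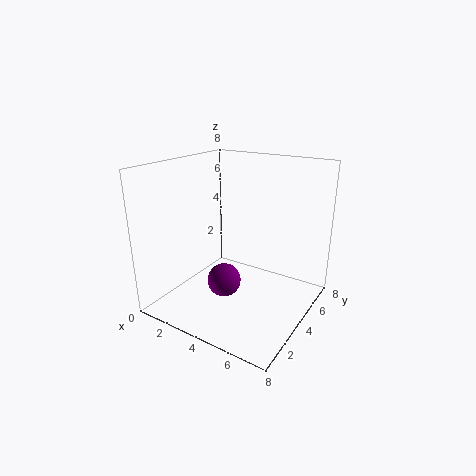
a = 3
b = 4
c = 1
col = 'purple'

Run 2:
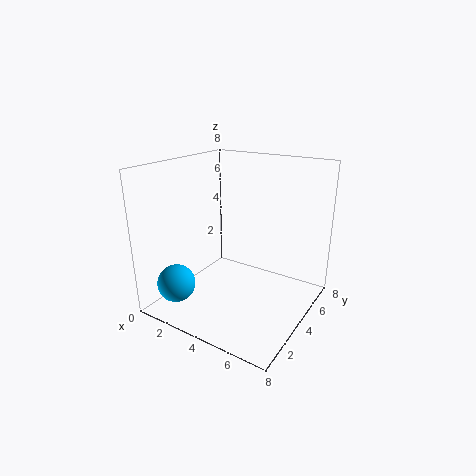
a = 2
b = 1
c = 2
col = 'deepskyblue'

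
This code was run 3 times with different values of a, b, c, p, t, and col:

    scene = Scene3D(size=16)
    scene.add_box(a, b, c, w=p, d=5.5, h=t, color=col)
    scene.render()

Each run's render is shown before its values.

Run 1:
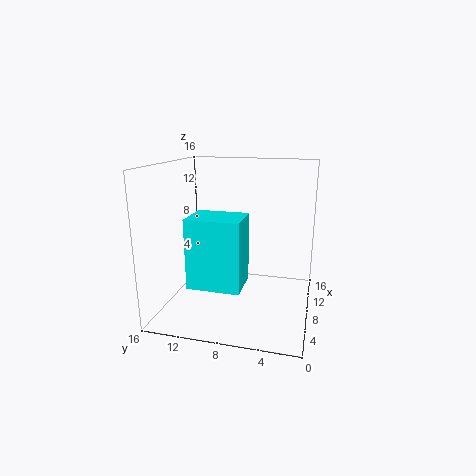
a = 2.5
b = 6.5
c = 4
p = 4.25
t = 7.25
col = 'cyan'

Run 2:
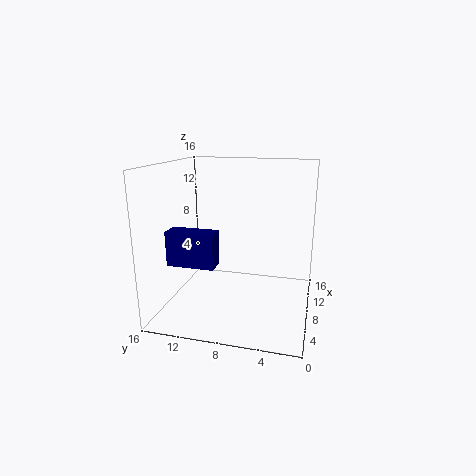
a = 5.75
b = 10.25
c = 4.75
p = 2.25
t = 4
col = 'navy'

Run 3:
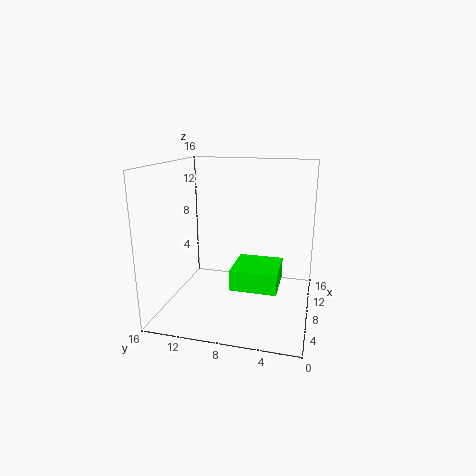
a = 7.75
b = 3.5
c = 1.5
p = 5.5
t = 2.5
col = 'lime'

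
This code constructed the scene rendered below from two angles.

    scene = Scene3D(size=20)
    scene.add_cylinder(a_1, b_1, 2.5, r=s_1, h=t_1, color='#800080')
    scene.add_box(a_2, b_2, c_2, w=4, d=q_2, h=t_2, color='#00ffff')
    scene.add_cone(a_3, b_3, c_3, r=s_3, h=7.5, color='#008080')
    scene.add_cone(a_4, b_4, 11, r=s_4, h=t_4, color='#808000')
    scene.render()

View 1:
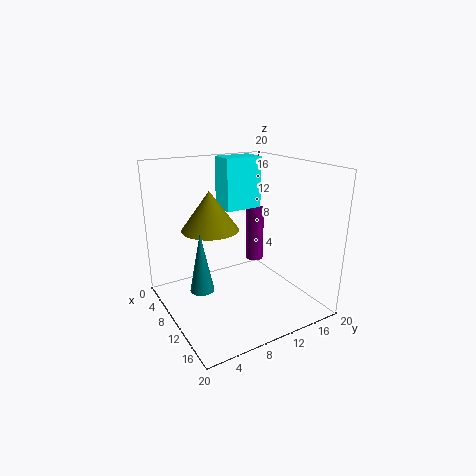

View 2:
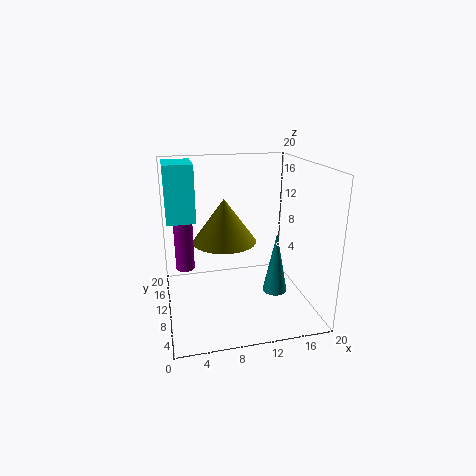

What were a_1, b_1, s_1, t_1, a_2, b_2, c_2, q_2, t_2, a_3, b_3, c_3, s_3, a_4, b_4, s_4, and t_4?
a_1 = 3; b_1 = 17.5; s_1 = 1.5; t_1 = 9; a_2 = 0.5; b_2 = 11.5; c_2 = 12; q_2 = 6; t_2 = 8; a_3 = 13; b_3 = 3; c_3 = 5.5; s_3 = 1.5; a_4 = 7.5; b_4 = 7; s_4 = 4; t_4 = 5.5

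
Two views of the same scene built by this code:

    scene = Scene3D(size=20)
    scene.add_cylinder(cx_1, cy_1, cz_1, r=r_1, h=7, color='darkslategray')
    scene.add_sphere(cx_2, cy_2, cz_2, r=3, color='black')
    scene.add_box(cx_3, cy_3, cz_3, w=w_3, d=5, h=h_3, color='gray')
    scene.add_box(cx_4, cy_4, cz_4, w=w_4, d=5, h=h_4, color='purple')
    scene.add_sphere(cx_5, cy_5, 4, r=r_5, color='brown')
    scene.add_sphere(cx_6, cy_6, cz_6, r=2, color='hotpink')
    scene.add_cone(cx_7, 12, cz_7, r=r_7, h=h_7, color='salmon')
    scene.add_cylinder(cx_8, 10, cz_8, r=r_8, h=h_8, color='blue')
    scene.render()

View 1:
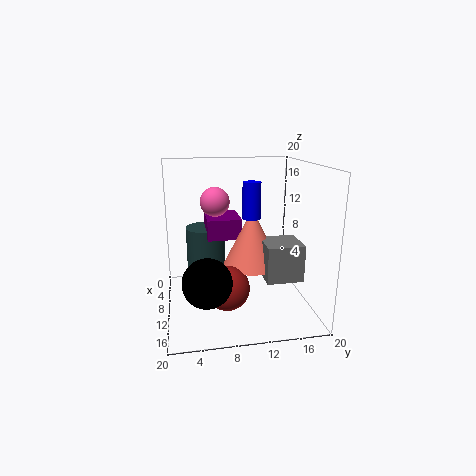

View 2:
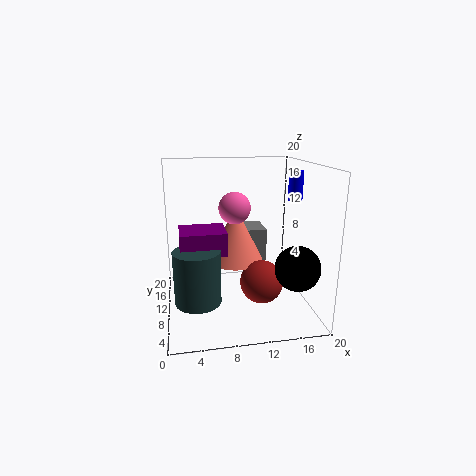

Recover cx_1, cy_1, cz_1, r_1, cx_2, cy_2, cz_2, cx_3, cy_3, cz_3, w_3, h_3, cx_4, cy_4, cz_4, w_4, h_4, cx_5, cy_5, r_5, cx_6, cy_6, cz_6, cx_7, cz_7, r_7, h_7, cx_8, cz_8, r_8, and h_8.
cx_1 = 4, cy_1 = 6, cz_1 = 3, r_1 = 3, cx_2 = 17, cy_2 = 5, cz_2 = 7, cx_3 = 10, cy_3 = 13, cz_3 = 5, w_3 = 5, h_3 = 5, cx_4 = 2, cy_4 = 6, cz_4 = 9, w_4 = 6, h_4 = 3, cx_5 = 13, cy_5 = 8, r_5 = 3, cx_6 = 9, cy_6 = 7, cz_6 = 15, cx_7 = 10, cz_7 = 6, r_7 = 4, h_7 = 8, cx_8 = 18, cz_8 = 15, r_8 = 1, h_8 = 4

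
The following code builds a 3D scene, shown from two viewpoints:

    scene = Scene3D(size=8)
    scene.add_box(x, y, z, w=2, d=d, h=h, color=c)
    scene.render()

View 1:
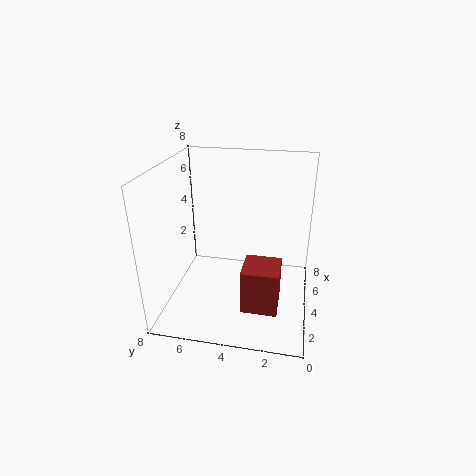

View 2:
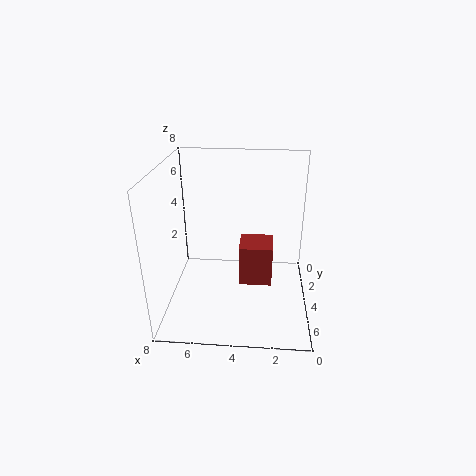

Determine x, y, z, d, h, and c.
x = 2, y = 1.5, z = 0.5, d = 2, h = 2.5, c = 'brown'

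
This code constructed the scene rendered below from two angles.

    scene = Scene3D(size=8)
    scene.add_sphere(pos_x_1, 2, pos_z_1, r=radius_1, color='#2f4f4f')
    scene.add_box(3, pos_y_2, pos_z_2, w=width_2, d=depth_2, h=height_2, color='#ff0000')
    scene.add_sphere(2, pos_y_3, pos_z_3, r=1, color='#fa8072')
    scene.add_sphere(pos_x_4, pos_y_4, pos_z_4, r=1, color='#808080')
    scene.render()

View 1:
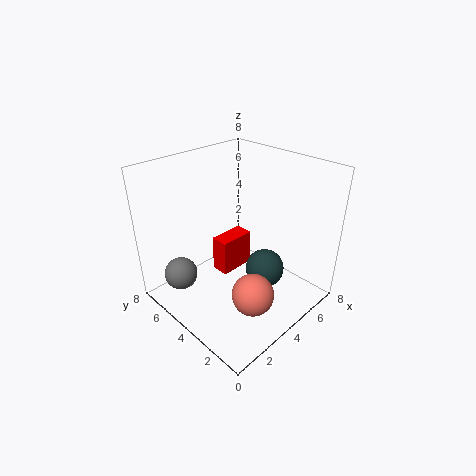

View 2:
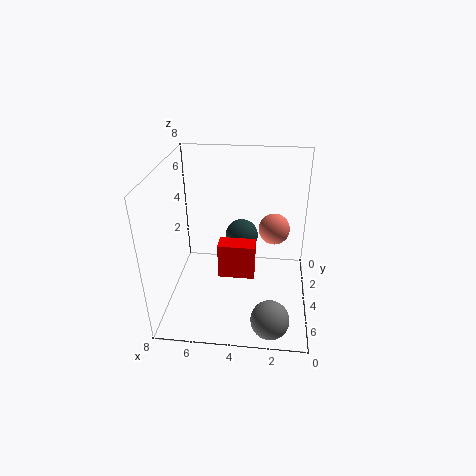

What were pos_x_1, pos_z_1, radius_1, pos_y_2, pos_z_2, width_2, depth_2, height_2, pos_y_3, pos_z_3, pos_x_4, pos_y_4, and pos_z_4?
pos_x_1 = 4, pos_z_1 = 3, radius_1 = 1, pos_y_2 = 4, pos_z_2 = 2, width_2 = 2, depth_2 = 1, height_2 = 2, pos_y_3 = 1, pos_z_3 = 3, pos_x_4 = 2, pos_y_4 = 7, pos_z_4 = 1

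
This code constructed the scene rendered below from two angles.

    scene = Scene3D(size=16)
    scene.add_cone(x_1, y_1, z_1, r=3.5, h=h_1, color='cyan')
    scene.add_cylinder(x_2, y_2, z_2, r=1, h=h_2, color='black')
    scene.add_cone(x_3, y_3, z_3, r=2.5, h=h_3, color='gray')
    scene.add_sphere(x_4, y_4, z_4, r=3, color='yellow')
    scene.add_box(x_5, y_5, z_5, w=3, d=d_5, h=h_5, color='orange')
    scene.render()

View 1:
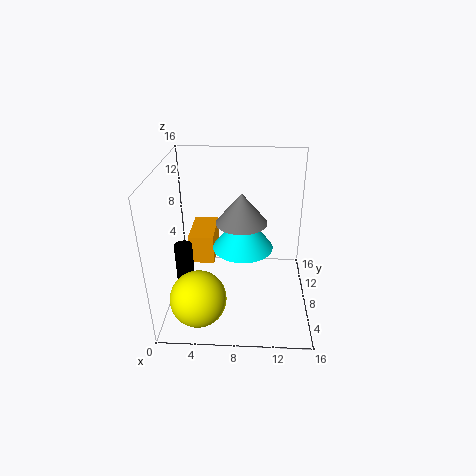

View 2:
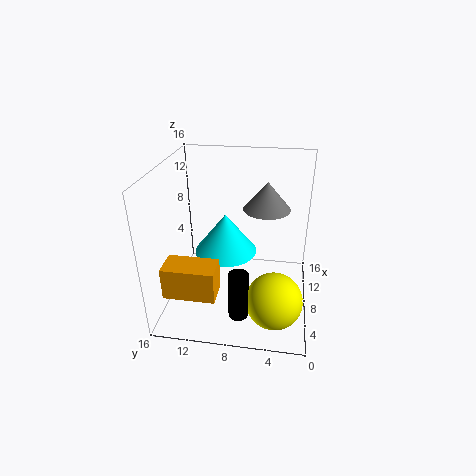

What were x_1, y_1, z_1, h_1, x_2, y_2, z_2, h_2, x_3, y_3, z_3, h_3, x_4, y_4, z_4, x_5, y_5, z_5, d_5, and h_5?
x_1 = 8.5, y_1 = 9.5, z_1 = 6, h_1 = 4.5, x_2 = 2, y_2 = 7, z_2 = 2.5, h_2 = 5, x_3 = 8.5, y_3 = 5, z_3 = 11.5, h_3 = 3, x_4 = 4, y_4 = 3.5, z_4 = 3, x_5 = 2, y_5 = 9.5, z_5 = 3.5, d_5 = 5.5, h_5 = 3.5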